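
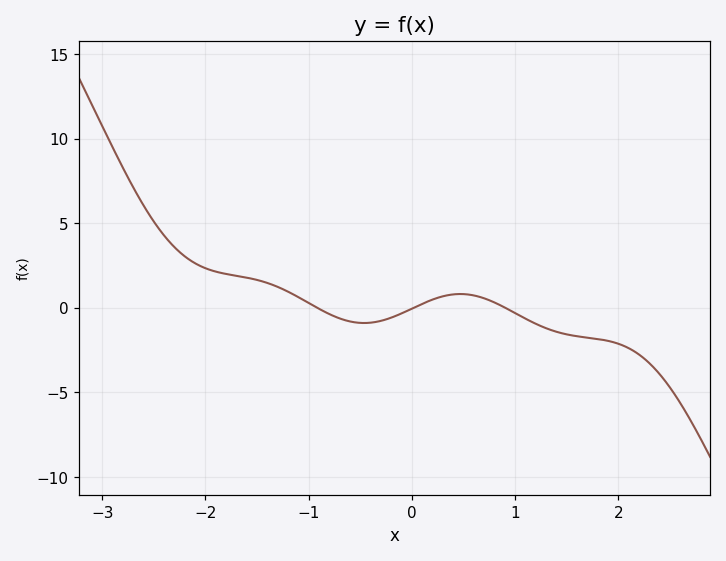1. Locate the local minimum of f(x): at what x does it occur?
-0.5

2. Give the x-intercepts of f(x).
-0.9, 0, 0.9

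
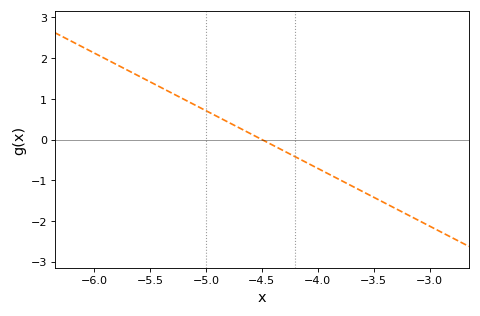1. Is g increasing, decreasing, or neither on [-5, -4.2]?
decreasing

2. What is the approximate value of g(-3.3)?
-1.7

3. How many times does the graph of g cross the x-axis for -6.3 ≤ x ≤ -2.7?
1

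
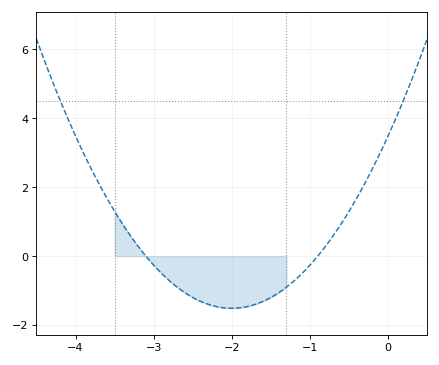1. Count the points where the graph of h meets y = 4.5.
2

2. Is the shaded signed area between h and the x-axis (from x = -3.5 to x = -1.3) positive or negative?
negative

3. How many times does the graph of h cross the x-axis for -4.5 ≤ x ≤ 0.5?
2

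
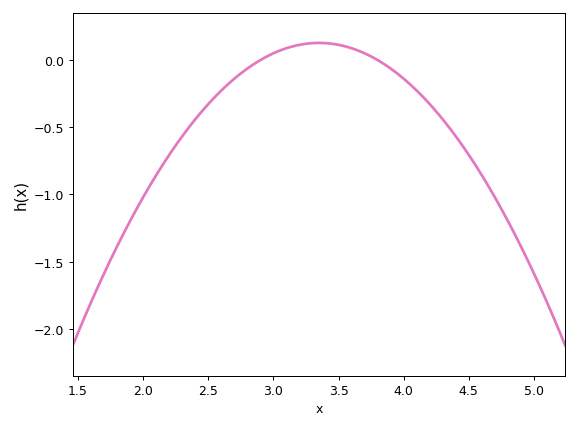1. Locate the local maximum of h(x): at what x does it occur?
3.4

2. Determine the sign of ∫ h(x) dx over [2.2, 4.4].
negative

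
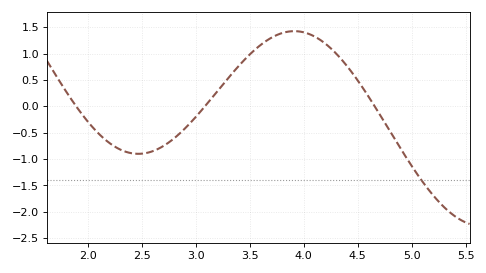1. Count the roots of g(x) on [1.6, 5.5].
3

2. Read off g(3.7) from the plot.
1.3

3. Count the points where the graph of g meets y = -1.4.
1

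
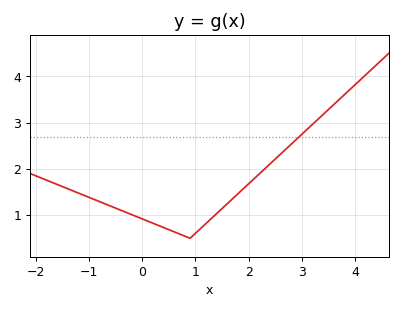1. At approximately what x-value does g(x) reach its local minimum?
0.9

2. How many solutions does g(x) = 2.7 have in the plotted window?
1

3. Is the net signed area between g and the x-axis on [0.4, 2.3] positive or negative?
positive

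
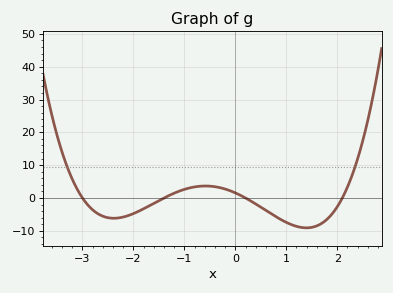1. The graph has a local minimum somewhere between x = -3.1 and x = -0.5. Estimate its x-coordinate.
-2.38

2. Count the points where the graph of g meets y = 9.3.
2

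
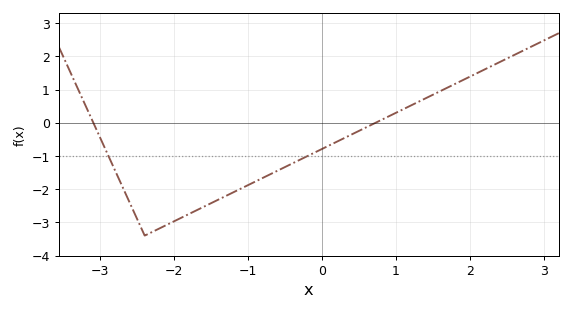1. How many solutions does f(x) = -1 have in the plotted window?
2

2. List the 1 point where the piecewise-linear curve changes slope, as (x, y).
(-2.4, -3.4)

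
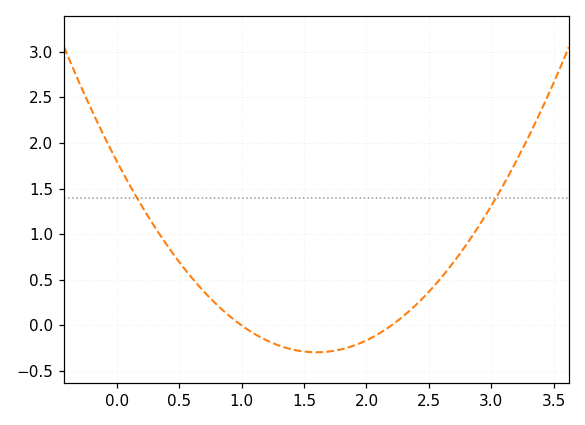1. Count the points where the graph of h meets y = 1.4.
2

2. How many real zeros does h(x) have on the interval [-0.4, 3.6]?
2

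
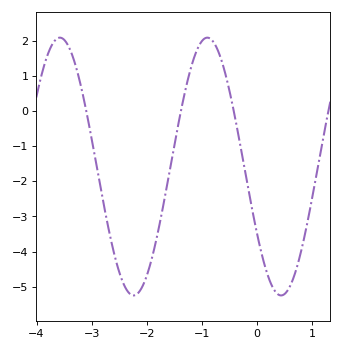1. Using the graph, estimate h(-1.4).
-0.143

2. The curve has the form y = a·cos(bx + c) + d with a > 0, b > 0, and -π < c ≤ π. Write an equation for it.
y = 3.67cos(2.35x + 2.12) - 1.58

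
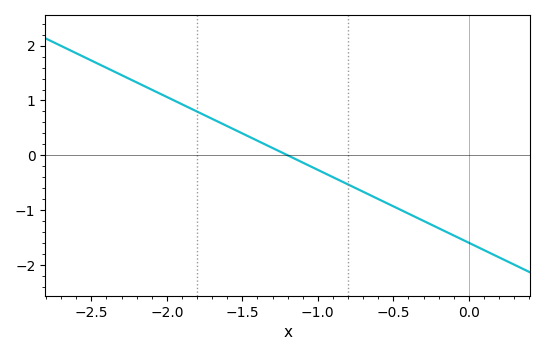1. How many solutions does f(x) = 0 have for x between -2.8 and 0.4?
1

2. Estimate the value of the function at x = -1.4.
0.266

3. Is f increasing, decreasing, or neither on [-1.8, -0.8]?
decreasing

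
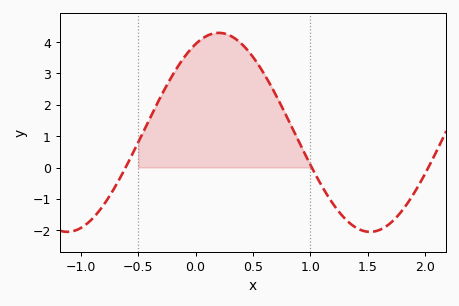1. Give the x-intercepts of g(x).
-0.6, 1, 2.05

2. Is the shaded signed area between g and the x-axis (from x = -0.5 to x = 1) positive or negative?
positive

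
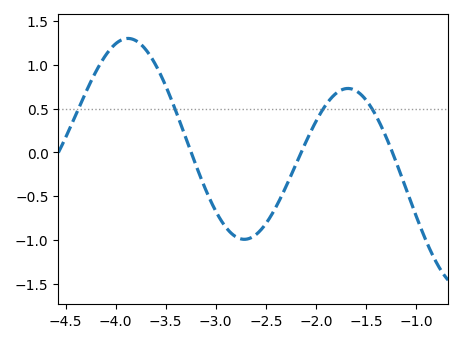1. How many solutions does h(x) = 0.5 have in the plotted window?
4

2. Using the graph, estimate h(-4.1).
1.11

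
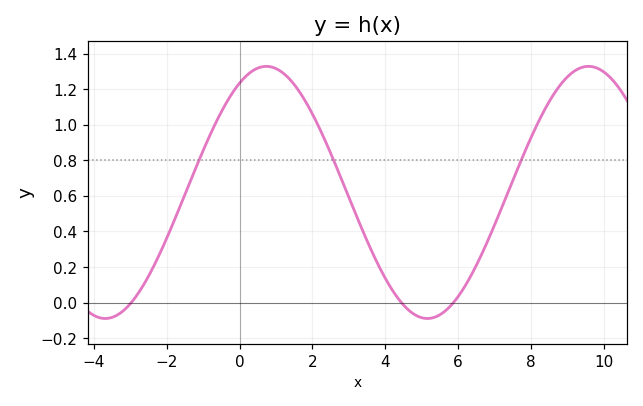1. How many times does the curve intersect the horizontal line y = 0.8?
3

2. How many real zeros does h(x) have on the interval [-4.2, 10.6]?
3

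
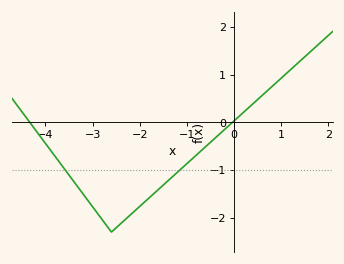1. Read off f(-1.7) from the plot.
-1.49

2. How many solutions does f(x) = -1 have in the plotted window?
2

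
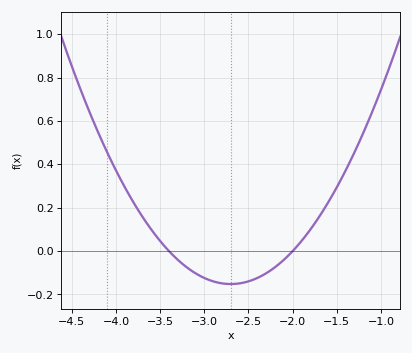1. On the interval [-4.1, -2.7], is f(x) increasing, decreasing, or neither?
decreasing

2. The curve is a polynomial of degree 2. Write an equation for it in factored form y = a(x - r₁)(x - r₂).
y = 0.31(x + 3.4)(x + 2)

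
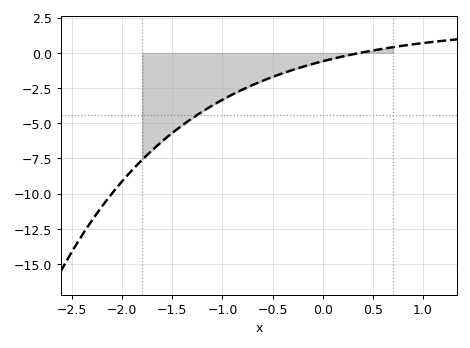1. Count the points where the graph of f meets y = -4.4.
1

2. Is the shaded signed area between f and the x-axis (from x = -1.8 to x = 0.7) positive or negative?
negative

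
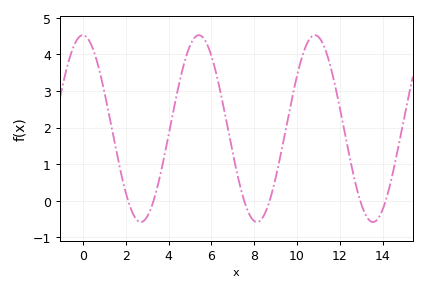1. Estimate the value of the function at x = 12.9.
0.1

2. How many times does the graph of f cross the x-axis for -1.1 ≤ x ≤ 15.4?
6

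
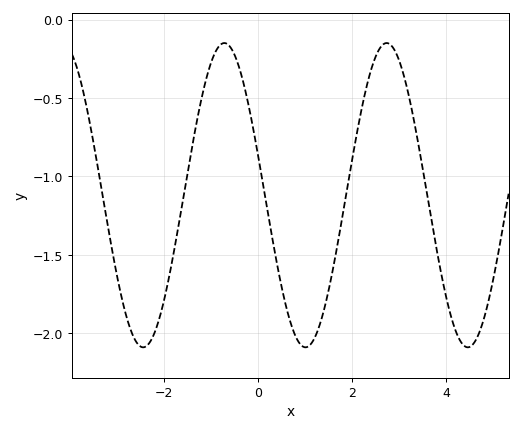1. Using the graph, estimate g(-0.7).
-0.15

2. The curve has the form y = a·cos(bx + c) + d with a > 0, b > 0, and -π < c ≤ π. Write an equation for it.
y = 0.97cos(1.82x + 1.3) - 1.12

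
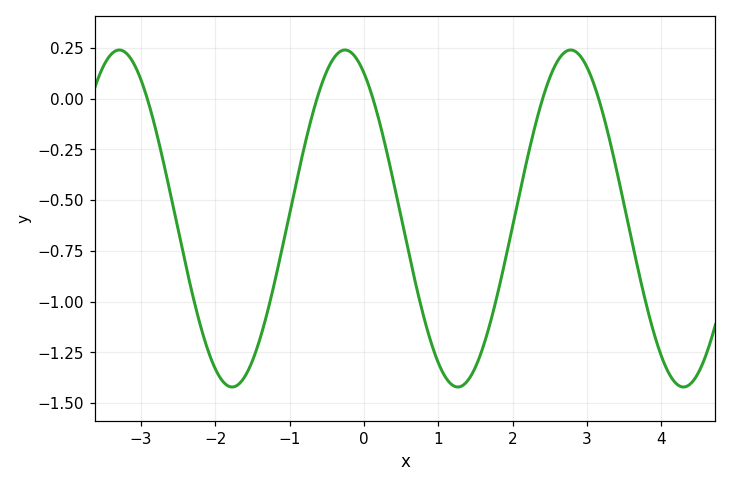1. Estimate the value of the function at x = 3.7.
-0.86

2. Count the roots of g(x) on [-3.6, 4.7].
5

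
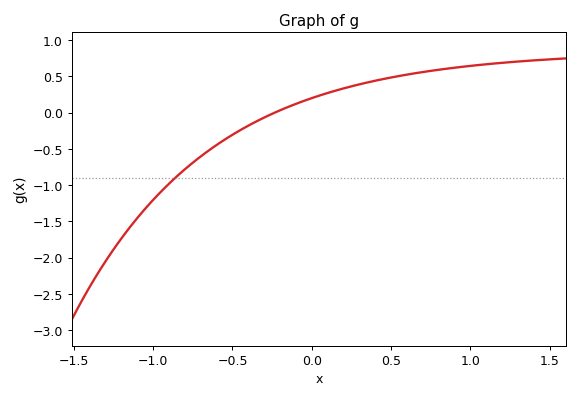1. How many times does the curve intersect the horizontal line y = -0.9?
1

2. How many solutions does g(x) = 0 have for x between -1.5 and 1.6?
1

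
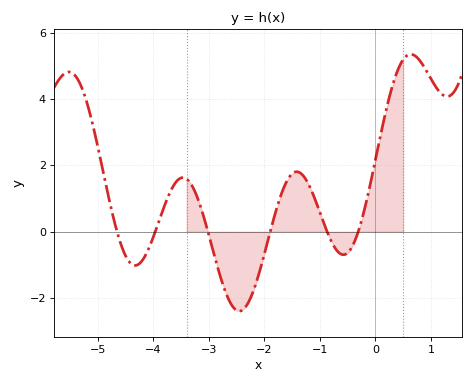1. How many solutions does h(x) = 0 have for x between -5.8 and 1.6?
6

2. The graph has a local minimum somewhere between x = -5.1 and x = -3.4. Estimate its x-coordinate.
-4.3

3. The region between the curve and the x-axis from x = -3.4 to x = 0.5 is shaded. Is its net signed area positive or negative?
positive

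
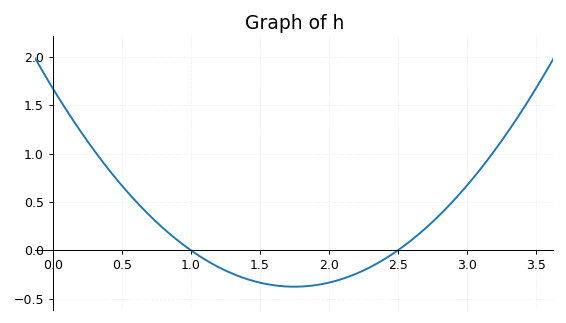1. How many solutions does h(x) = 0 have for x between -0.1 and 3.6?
2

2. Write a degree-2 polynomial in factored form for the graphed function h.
y = 0.67(x - 1)(x - 2.5)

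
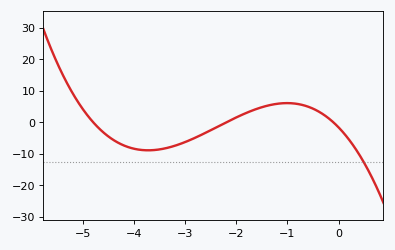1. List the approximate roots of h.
-4.8, -2.2, -0.1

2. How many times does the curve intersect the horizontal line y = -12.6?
1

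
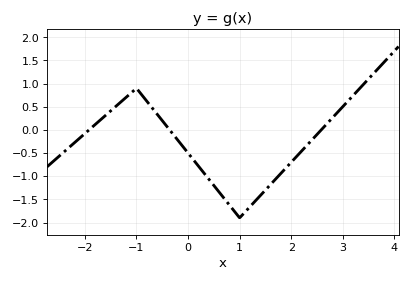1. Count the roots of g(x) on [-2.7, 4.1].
3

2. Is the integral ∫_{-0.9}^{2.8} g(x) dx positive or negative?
negative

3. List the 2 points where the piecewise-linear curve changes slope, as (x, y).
(-1, 0.9); (1, -1.9)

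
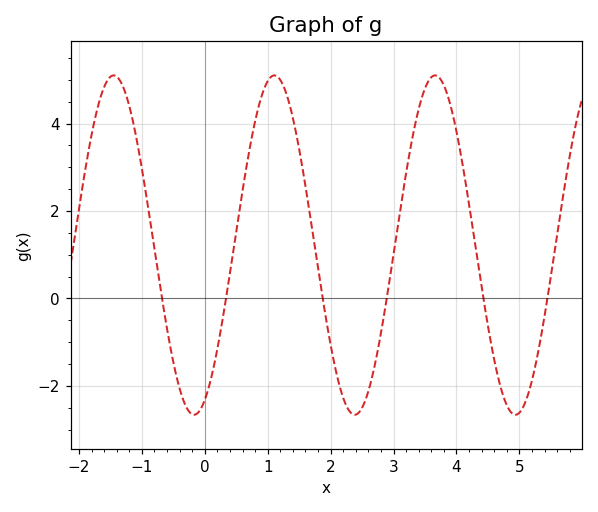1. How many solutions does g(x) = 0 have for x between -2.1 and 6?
6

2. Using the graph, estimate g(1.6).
2.57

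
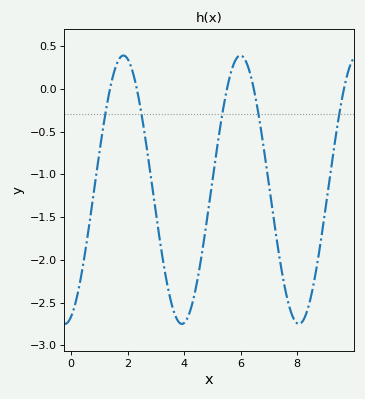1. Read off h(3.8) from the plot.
-2.72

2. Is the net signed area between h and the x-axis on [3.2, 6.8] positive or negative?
negative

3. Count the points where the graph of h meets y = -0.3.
5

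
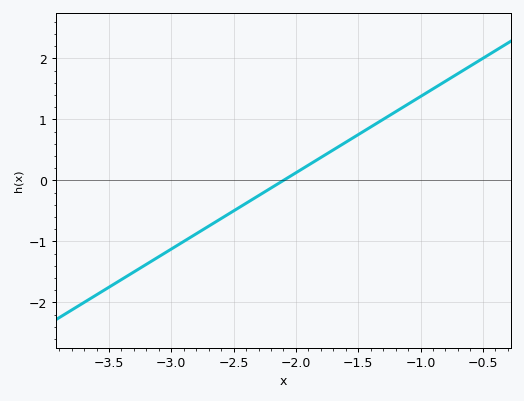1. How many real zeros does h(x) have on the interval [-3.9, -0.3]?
1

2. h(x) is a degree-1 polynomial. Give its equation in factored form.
y = 1.25(x + 2.1)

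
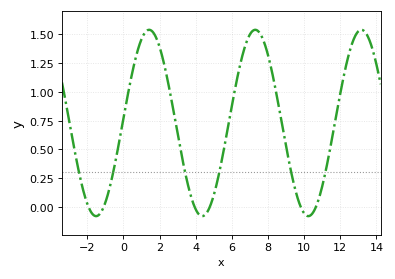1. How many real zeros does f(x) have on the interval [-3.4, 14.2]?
6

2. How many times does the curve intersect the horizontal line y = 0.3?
6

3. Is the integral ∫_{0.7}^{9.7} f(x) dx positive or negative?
positive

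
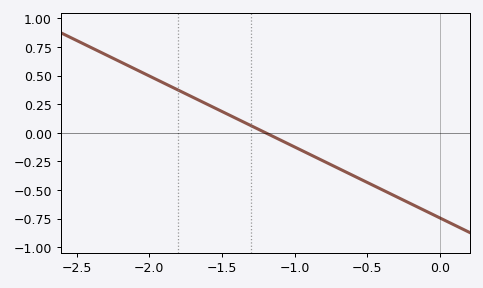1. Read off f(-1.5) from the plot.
0.18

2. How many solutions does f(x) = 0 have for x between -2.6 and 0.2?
1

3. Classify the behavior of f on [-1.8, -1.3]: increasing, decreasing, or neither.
decreasing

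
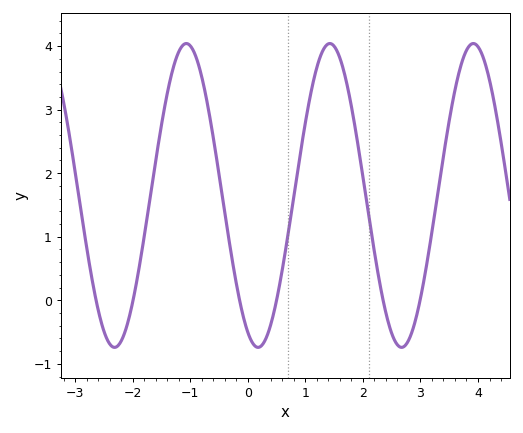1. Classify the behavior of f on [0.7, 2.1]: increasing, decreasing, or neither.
neither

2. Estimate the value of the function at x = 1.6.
3.81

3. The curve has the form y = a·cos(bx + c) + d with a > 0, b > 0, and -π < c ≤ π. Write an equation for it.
y = 2.39cos(2.52x + 2.69) + 1.65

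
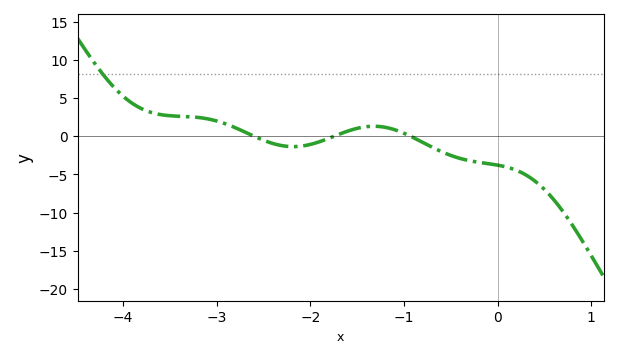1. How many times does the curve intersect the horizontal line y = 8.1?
1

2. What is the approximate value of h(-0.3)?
-3.2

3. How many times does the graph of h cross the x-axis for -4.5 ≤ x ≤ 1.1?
3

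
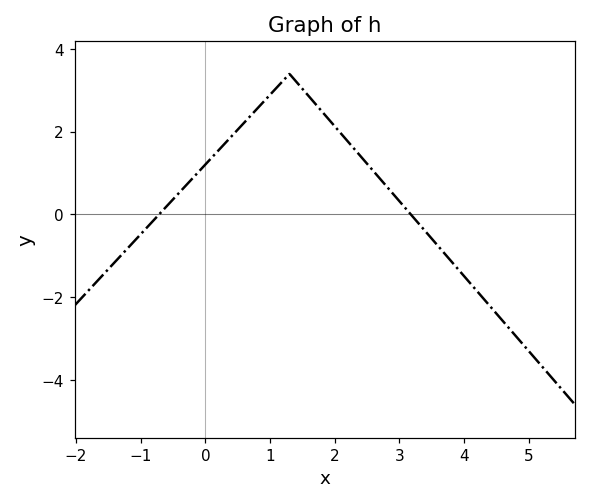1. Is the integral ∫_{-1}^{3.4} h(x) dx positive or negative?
positive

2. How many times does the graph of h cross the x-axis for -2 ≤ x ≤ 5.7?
2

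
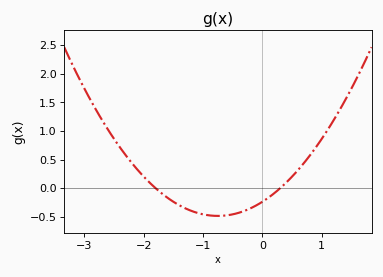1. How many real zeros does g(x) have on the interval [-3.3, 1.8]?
2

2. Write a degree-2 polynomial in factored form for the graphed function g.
y = 0.44(x + 1.8)(x - 0.3)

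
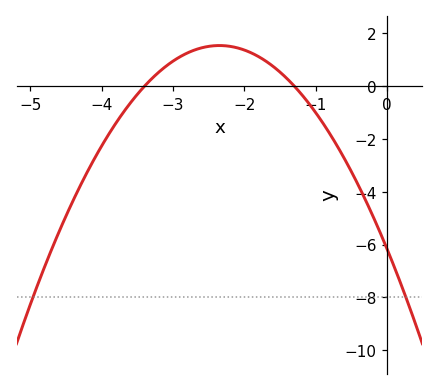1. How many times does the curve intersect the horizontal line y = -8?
2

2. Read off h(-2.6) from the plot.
1.4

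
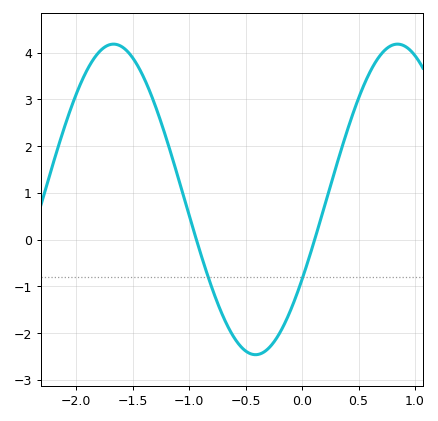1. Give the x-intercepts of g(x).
-0.936, 0.112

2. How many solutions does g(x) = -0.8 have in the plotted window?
2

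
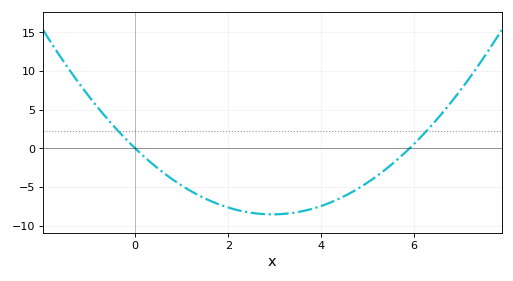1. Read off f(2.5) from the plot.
-8.5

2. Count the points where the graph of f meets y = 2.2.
2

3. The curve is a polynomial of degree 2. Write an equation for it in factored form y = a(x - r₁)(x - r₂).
y = 0.98(x - 0)(x - 5.9)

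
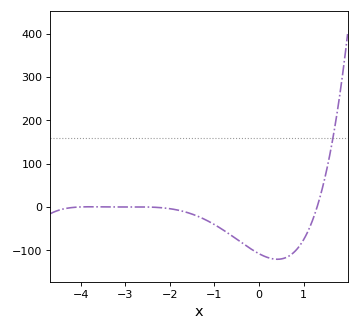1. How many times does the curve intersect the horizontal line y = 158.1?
1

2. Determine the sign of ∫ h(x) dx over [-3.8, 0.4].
negative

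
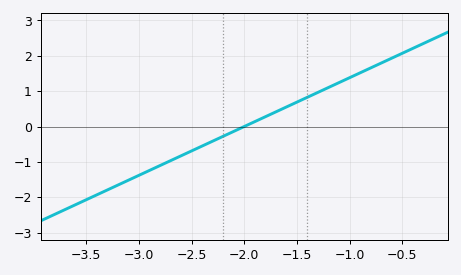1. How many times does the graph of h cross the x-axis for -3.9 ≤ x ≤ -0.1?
1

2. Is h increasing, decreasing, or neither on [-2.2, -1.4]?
increasing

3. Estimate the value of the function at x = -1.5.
0.69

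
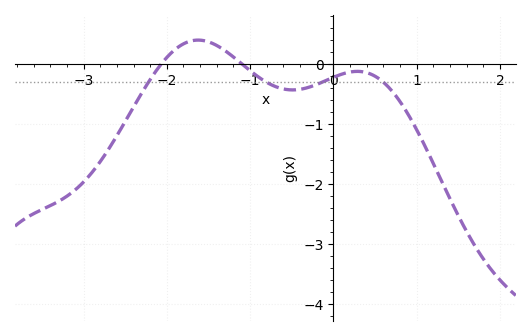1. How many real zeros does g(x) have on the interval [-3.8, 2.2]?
2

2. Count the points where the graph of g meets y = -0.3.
4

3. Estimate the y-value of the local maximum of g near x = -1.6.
0.4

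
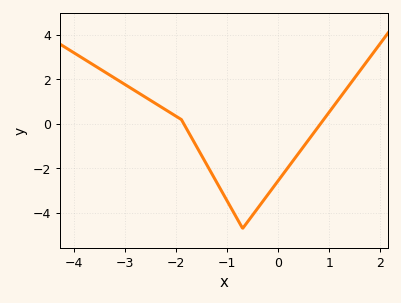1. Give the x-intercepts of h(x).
-1.85, 0.823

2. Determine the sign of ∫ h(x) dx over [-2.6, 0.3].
negative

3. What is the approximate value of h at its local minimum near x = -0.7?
-4.7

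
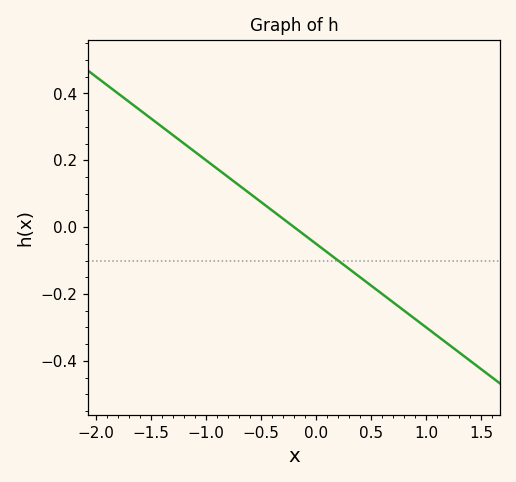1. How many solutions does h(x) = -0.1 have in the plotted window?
1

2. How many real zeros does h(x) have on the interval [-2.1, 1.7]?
1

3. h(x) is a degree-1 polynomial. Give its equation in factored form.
y = -0.25(x + 0.2)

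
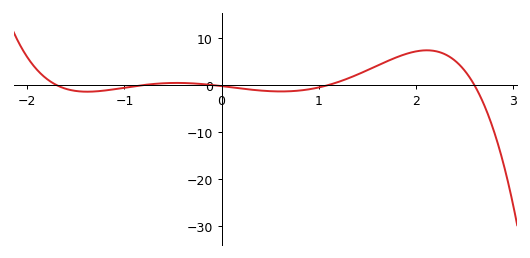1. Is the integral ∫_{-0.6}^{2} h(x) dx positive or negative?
positive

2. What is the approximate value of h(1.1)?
0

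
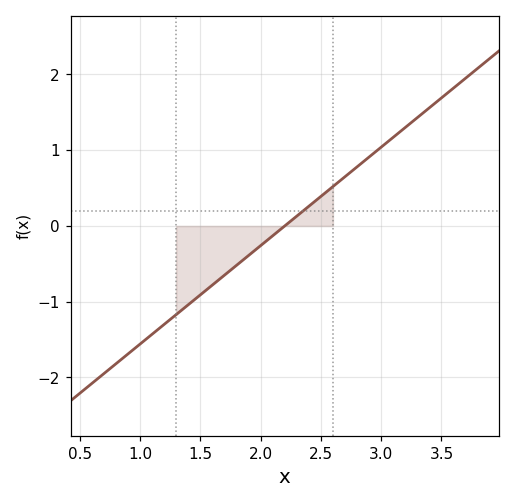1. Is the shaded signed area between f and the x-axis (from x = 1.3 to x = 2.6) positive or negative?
negative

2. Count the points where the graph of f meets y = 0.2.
1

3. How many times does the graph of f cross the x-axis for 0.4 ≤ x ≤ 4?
1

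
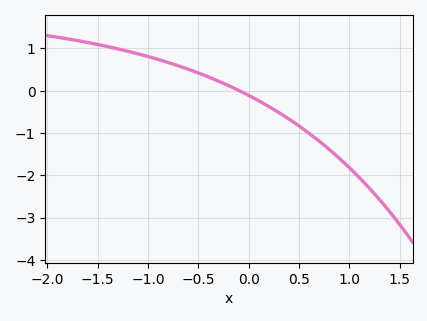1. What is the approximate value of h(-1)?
0.809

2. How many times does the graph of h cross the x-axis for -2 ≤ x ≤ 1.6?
1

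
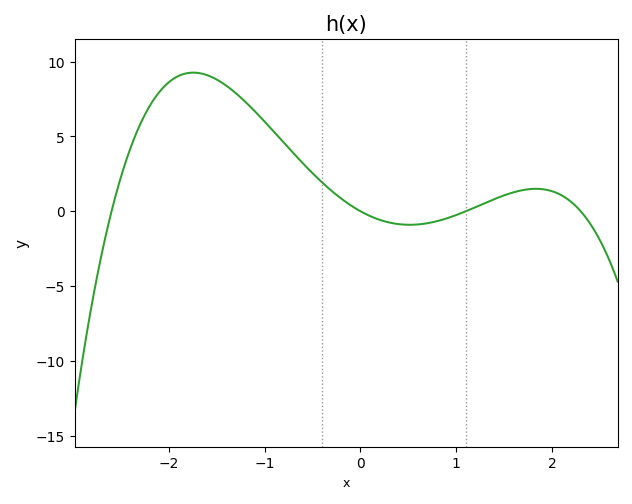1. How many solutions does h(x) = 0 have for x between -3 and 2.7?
4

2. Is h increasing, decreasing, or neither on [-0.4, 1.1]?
neither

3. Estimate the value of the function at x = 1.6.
1.5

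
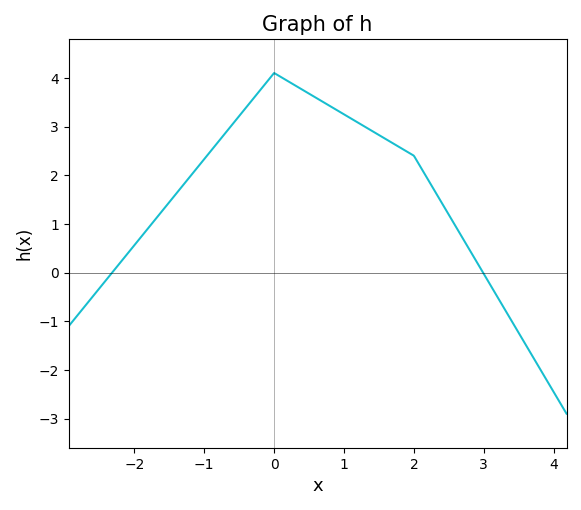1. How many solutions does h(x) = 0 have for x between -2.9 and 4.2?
2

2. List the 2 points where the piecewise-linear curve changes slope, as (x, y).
(0, 4.1); (2, 2.4)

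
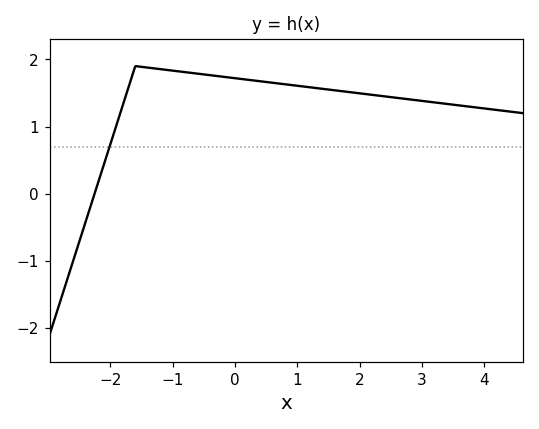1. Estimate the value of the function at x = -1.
1.8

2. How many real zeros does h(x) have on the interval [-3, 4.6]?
1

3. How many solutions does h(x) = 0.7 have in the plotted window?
1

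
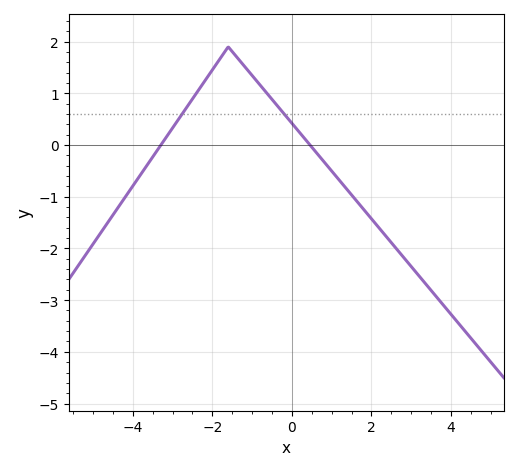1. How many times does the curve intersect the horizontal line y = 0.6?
2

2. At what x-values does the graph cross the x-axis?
-3.29, 0.457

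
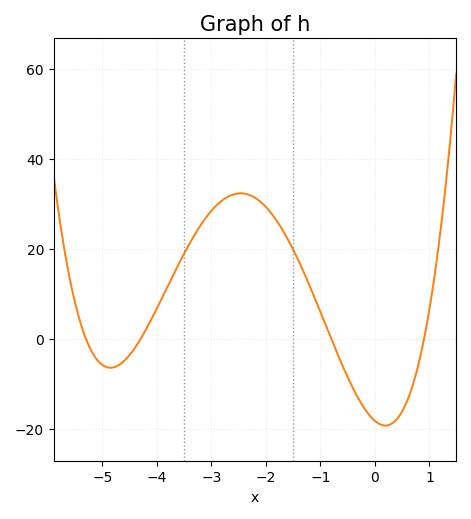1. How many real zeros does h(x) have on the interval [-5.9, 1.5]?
4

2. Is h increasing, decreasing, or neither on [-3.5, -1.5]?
neither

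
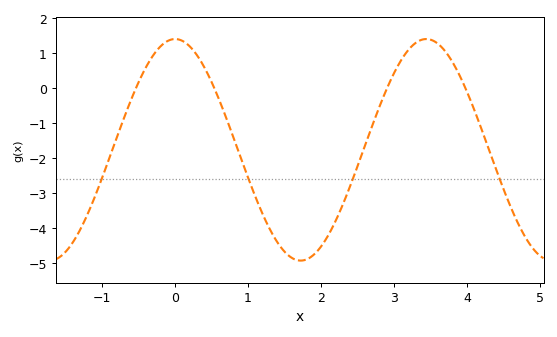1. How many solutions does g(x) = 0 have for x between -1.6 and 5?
4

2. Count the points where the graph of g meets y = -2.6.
4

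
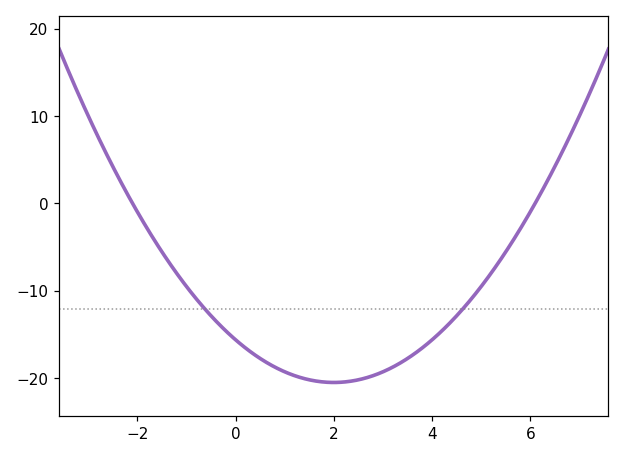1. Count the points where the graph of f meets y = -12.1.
2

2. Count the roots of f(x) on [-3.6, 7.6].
2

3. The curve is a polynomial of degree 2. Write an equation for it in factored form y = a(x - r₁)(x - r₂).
y = 1.22(x + 2.1)(x - 6.1)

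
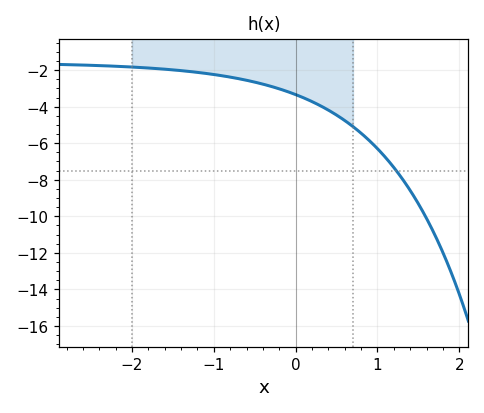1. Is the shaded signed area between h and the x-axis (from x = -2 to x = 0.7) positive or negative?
negative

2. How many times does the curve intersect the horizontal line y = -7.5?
1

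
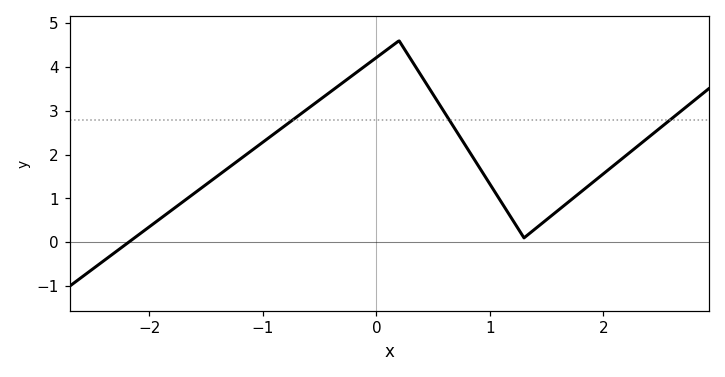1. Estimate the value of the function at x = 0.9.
1.74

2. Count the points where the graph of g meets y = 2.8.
3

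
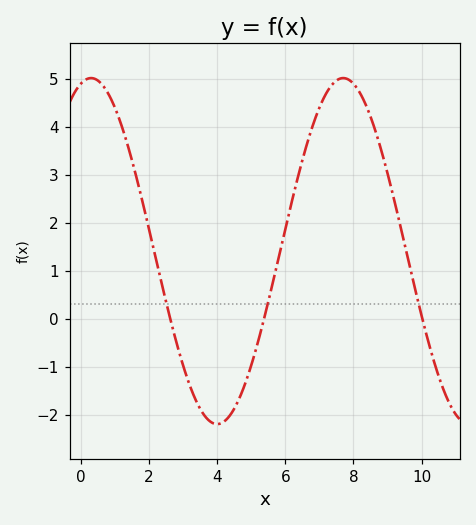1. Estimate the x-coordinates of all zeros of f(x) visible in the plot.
2.6, 5.4, 10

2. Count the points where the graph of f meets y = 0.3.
3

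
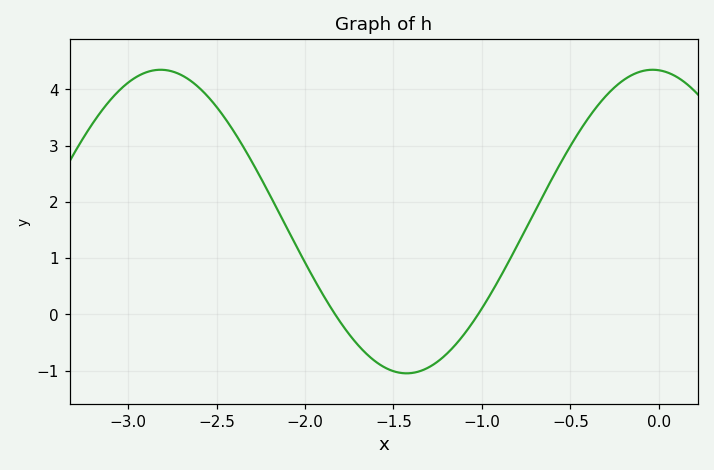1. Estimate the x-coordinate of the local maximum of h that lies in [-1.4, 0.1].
-0.035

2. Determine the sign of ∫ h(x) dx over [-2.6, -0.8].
positive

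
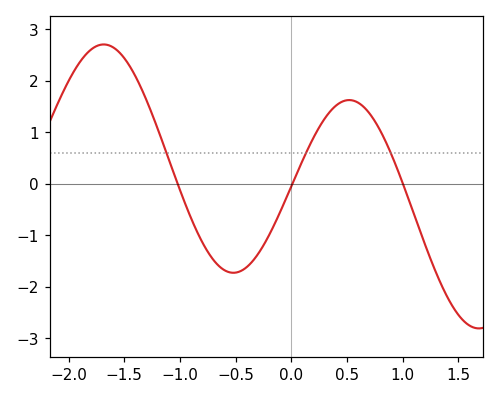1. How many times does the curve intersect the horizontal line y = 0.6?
3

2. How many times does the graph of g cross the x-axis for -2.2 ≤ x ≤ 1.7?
3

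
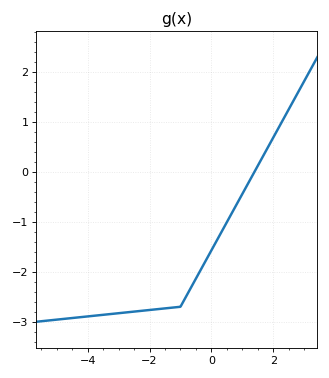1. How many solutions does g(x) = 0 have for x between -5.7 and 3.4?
1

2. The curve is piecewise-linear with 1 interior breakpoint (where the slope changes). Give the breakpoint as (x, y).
(-1, -2.7)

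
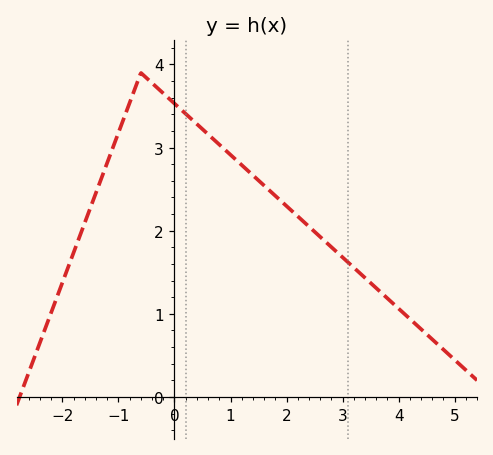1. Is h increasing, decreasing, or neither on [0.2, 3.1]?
decreasing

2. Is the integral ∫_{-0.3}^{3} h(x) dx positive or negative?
positive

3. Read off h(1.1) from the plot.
2.85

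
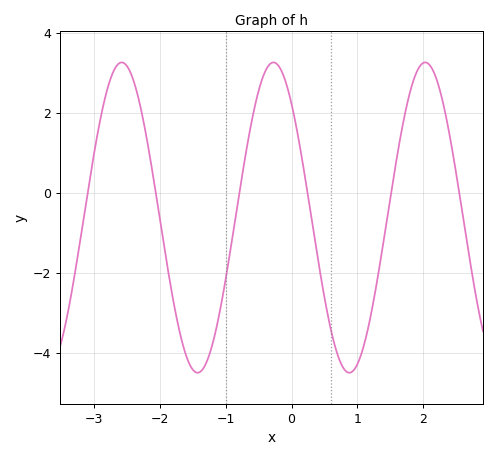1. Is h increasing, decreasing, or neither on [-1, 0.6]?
neither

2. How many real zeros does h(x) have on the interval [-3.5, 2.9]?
6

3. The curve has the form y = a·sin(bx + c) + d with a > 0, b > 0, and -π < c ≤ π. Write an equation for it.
y = 3.88sin(2.73x + 2.32) - 0.62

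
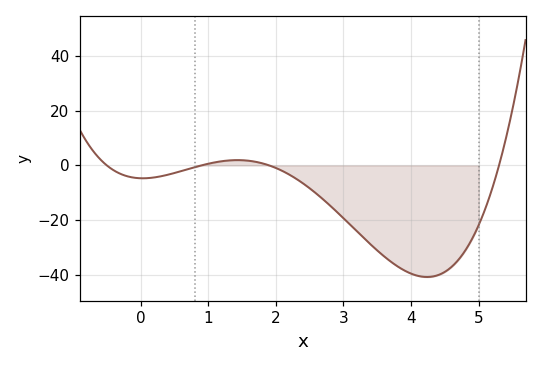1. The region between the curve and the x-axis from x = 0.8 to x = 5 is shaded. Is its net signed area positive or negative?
negative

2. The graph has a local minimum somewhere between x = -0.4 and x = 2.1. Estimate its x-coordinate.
0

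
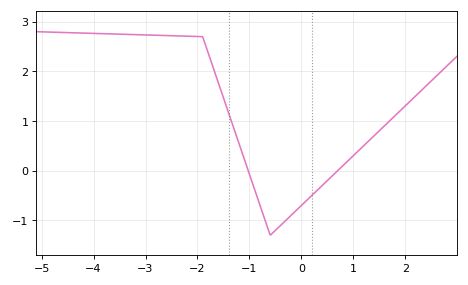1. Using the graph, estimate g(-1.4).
1.2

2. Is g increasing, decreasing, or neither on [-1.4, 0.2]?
neither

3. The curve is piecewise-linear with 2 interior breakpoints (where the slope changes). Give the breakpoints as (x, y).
(-1.9, 2.7); (-0.6, -1.3)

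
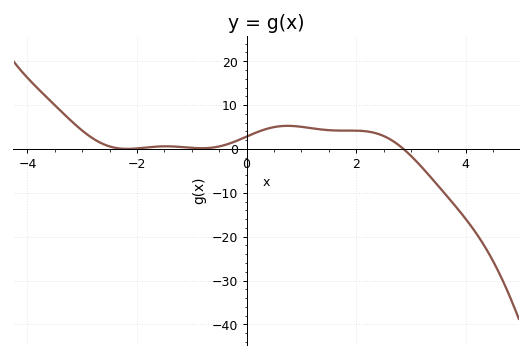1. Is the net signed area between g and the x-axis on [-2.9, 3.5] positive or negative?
positive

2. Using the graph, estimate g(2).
4.18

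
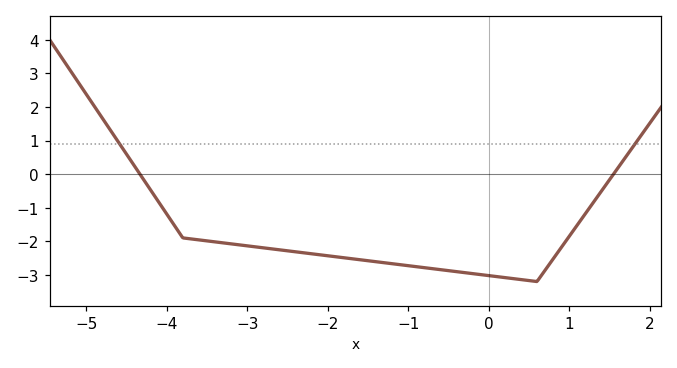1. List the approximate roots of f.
-4.4, 1.6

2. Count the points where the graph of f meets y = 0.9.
2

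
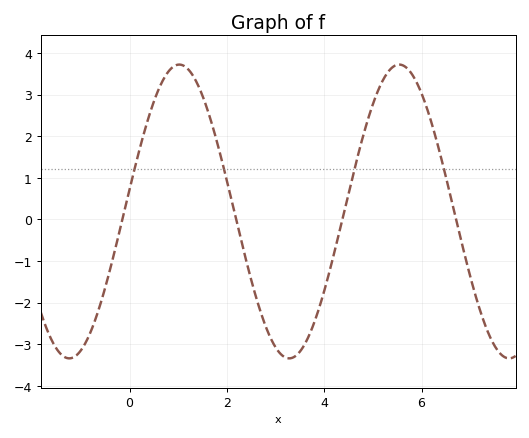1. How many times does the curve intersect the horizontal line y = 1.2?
4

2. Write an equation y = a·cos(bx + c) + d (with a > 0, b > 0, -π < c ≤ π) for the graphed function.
y = 3.53cos(1.39x - 1.42) + 0.19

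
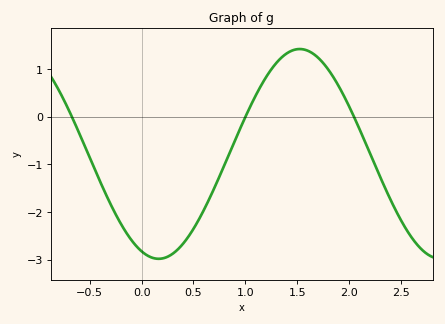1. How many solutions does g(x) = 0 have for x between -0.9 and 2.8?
3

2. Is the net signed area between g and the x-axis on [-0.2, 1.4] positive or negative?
negative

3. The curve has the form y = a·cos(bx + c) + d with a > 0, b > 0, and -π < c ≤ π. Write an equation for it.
y = 2.2cos(2.31x + 2.76) - 0.78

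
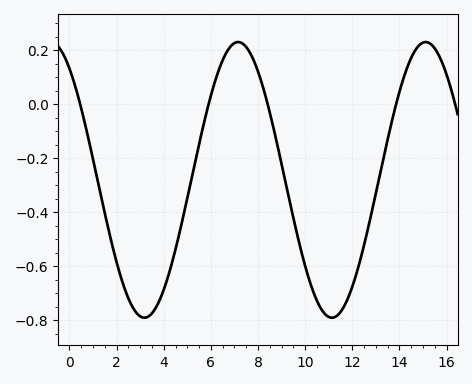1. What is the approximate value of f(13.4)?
-0.169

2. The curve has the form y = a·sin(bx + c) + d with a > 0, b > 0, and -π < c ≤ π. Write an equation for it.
y = 0.51sin(0.79x + 2.2) - 0.28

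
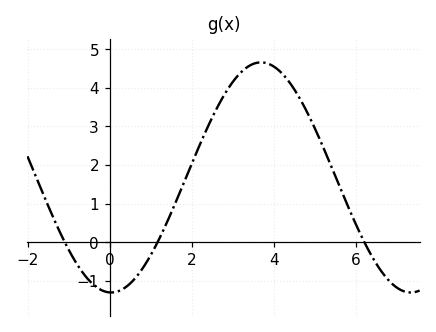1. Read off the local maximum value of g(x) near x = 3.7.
4.66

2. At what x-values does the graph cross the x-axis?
-1.09, 1.17, 6.21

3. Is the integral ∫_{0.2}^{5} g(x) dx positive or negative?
positive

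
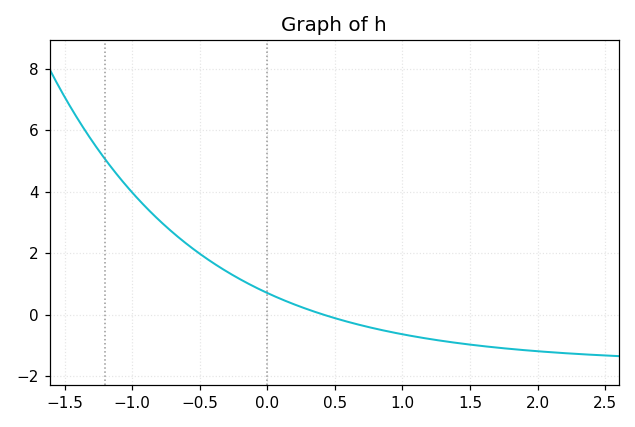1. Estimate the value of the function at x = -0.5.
1.98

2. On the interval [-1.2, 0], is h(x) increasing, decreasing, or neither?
decreasing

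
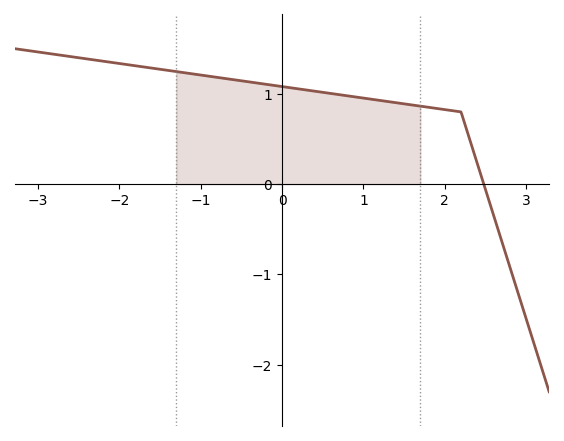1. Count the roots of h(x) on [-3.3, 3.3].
1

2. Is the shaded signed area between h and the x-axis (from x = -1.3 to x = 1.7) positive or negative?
positive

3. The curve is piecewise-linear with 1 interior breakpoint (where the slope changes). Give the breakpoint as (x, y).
(2.2, 0.8)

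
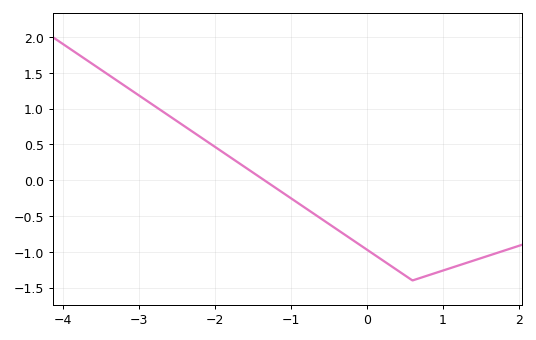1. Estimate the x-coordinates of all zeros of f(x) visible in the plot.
-1.35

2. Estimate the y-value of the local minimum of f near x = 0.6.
-1.4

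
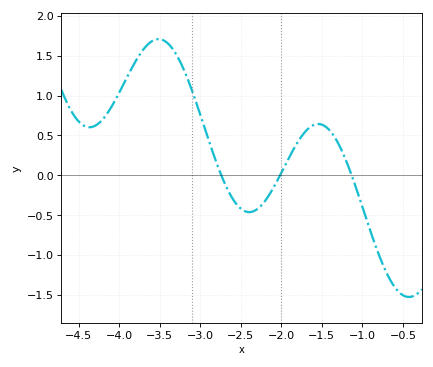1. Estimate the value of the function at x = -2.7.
-0.1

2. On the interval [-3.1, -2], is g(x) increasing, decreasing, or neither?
neither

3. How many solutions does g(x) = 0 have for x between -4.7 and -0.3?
3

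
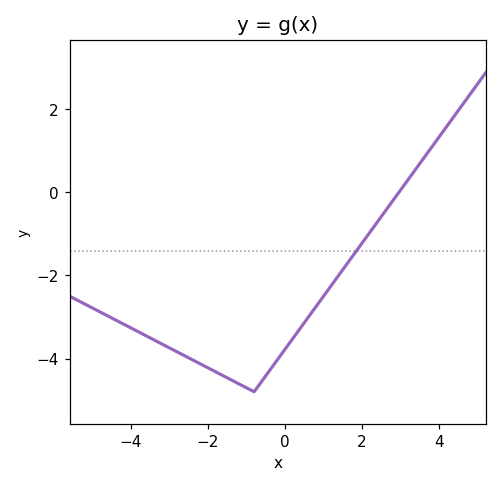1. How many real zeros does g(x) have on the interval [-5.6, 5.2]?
1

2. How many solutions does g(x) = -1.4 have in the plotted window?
1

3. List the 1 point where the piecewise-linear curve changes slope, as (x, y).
(-0.8, -4.8)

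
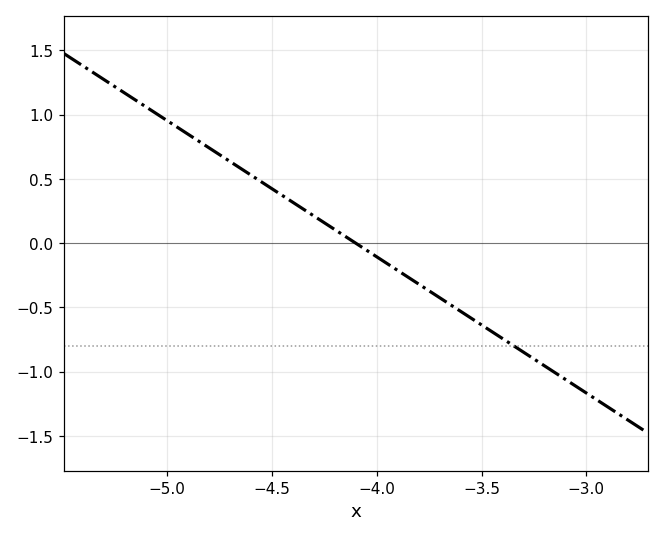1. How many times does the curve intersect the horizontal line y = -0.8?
1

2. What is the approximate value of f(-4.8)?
0.742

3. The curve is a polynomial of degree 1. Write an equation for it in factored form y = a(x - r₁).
y = -1.06(x + 4.1)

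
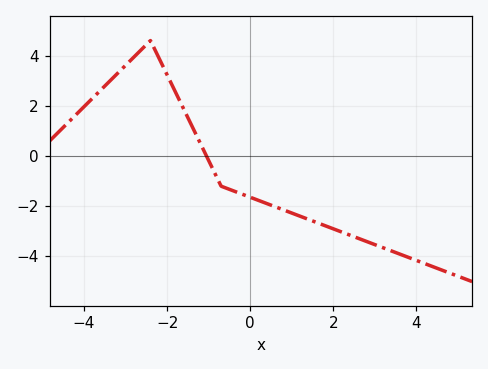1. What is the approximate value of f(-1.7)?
2.2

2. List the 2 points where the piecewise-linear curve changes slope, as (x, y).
(-2.4, 4.6); (-0.7, -1.2)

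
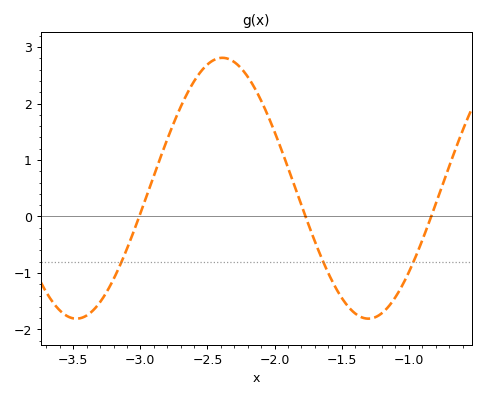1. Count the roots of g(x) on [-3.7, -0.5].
3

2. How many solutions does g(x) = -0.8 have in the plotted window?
3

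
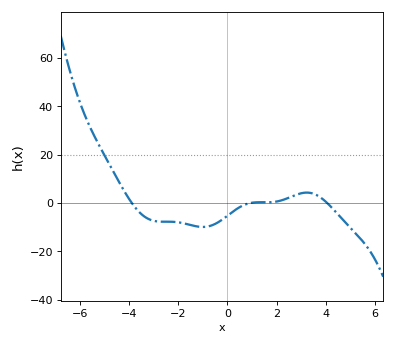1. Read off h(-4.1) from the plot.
4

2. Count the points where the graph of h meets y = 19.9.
1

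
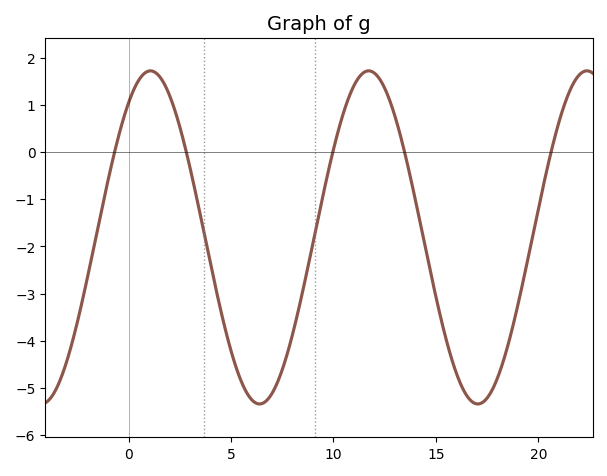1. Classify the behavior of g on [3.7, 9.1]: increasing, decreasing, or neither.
neither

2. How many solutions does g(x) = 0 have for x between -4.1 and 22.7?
5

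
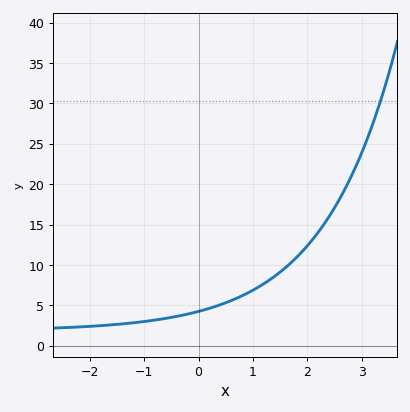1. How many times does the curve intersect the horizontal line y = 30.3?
1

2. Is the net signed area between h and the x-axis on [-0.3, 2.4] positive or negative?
positive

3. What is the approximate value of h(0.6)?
5.58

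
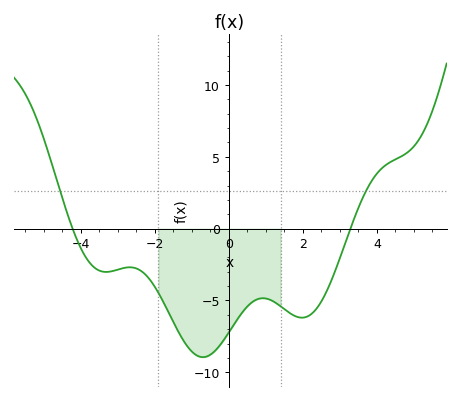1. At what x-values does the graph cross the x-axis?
-4.2, 3.2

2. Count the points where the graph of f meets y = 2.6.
2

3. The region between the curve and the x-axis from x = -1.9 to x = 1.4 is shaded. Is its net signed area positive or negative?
negative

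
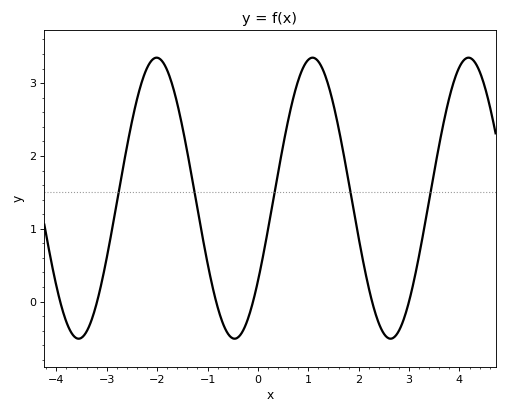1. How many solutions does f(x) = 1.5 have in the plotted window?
5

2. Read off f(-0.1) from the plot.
-0.008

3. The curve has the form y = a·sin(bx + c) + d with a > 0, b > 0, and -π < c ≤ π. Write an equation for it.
y = 1.93sin(2.03x - 0.63) + 1.42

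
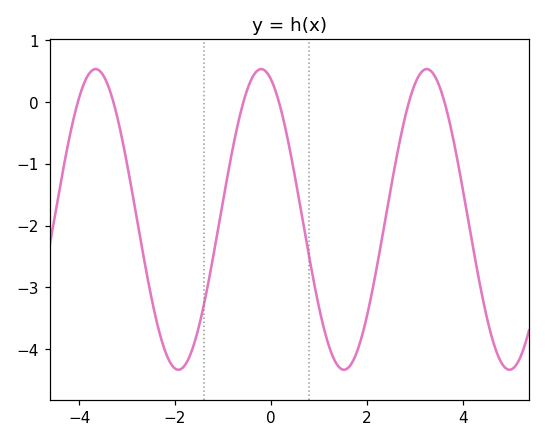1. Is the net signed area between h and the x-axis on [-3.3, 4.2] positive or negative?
negative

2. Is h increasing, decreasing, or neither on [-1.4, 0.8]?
neither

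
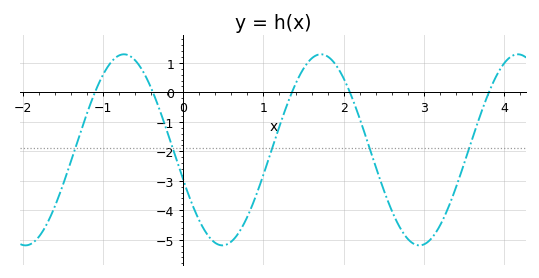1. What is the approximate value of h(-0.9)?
1.02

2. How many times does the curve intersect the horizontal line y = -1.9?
5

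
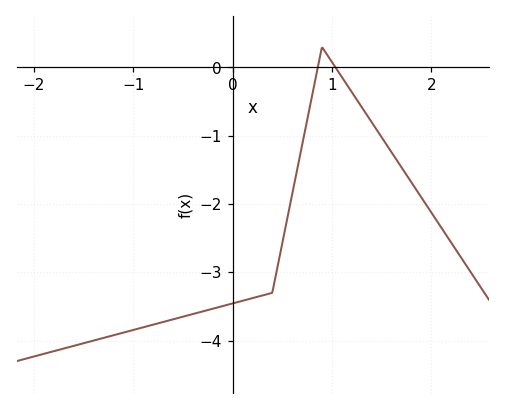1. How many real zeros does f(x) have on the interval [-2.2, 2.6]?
2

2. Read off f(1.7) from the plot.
-1.5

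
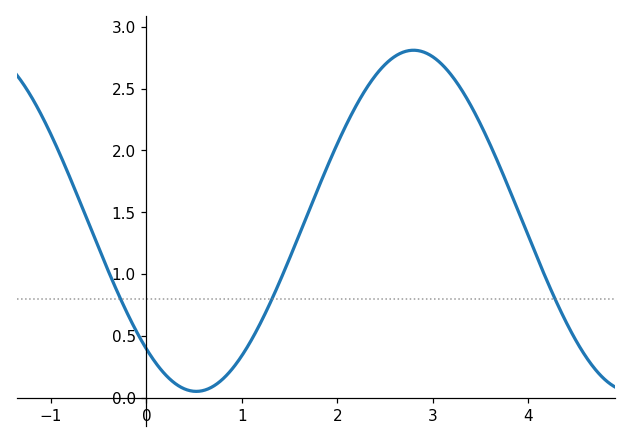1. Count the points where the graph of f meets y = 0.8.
3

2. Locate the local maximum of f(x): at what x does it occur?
2.8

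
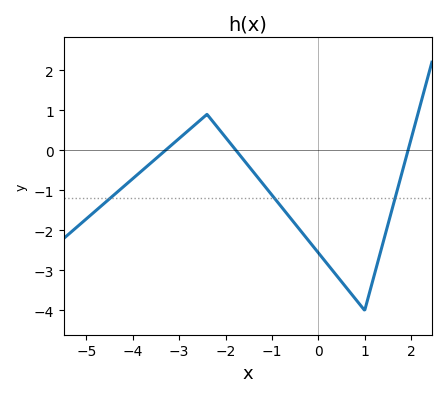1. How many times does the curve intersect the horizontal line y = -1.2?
3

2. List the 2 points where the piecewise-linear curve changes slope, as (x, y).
(-2.4, 0.9); (1, -4)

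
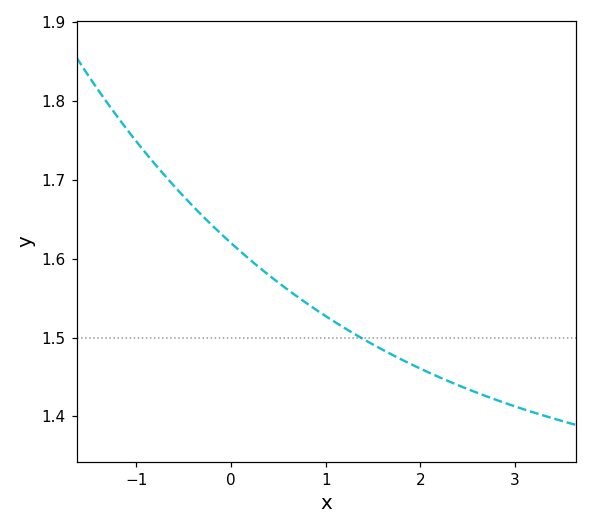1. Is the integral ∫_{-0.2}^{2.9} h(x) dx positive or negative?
positive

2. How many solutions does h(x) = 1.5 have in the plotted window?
1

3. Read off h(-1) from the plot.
1.75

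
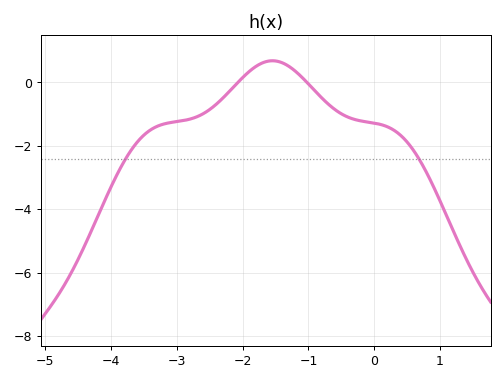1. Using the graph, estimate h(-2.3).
-0.4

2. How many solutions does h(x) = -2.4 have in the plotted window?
2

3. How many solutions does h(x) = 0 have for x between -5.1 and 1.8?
2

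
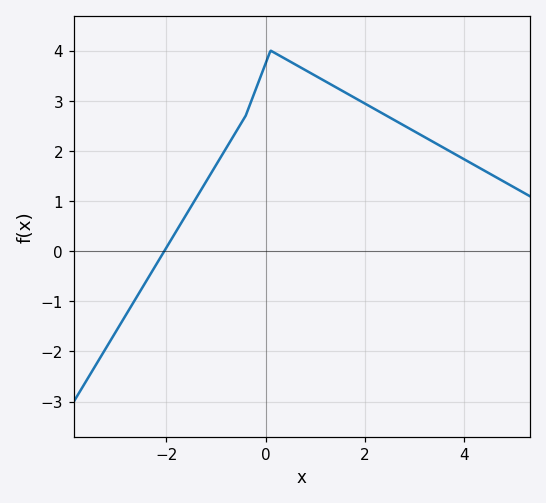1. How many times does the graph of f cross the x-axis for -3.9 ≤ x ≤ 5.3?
1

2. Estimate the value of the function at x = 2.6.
2.6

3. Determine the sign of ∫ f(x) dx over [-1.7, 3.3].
positive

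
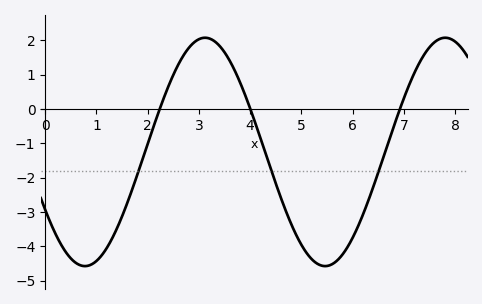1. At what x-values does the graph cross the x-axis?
2.2, 4, 7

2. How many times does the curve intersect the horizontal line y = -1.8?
3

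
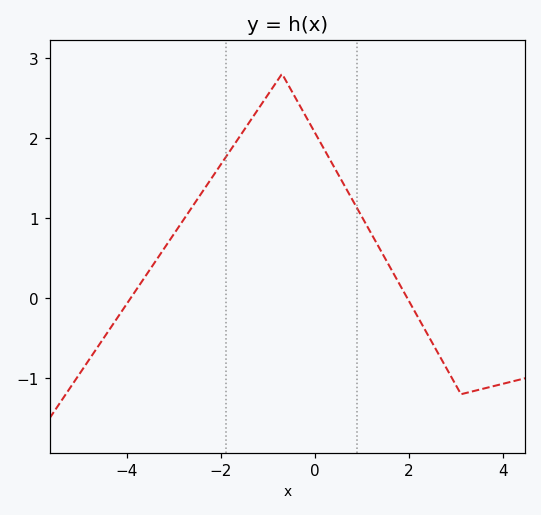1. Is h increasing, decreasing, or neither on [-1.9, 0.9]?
neither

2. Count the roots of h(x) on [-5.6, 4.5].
2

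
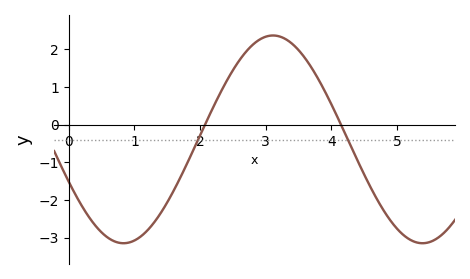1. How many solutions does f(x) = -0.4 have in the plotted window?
2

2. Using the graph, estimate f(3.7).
1.5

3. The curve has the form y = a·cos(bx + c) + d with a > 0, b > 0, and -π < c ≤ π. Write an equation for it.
y = 2.76cos(1.38x + 1.99) - 0.39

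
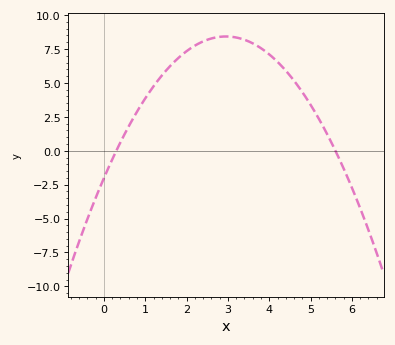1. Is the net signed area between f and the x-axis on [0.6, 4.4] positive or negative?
positive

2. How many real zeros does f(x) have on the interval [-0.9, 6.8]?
2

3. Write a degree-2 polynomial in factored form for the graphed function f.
y = -1.2(x - 0.3)(x - 5.6)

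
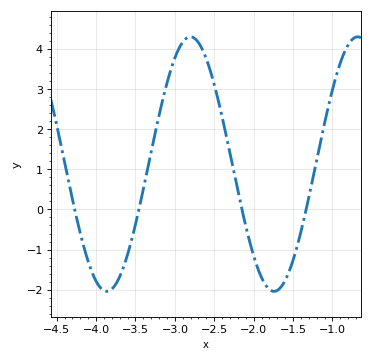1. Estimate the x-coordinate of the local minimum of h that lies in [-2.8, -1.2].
-1.74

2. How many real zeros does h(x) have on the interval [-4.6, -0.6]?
4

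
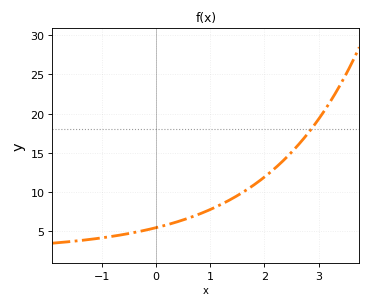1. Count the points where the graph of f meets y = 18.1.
1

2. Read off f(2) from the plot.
11.9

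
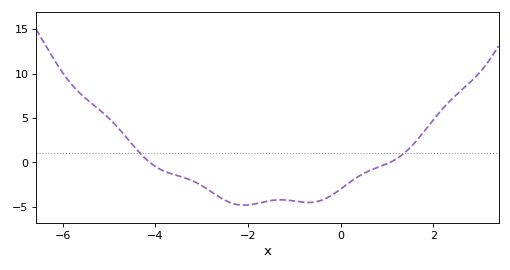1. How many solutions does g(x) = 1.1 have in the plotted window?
2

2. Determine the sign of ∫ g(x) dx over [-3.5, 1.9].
negative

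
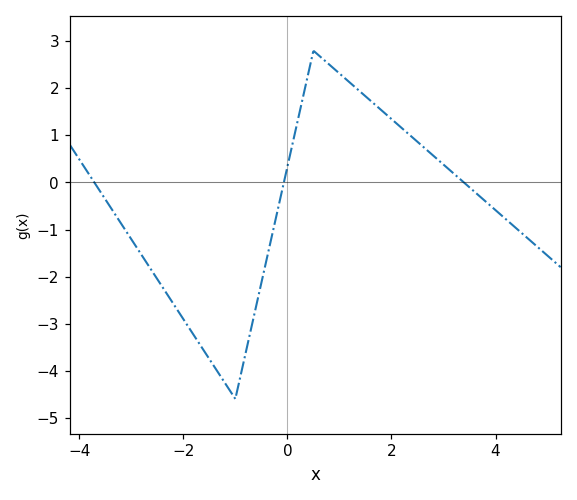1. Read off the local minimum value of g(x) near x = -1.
-4.6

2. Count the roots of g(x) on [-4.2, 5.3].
3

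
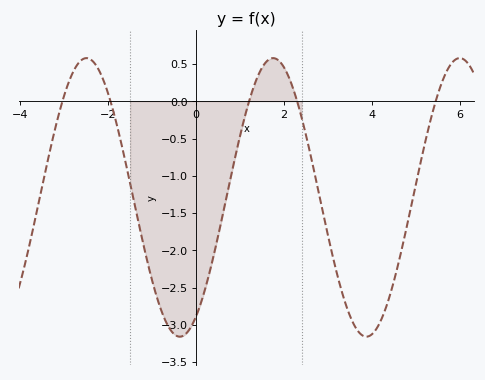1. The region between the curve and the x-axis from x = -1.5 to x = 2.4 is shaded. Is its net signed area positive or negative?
negative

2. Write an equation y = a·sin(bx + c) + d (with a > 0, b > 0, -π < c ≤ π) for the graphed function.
y = 1.87sin(1.48x - 1.02) - 1.29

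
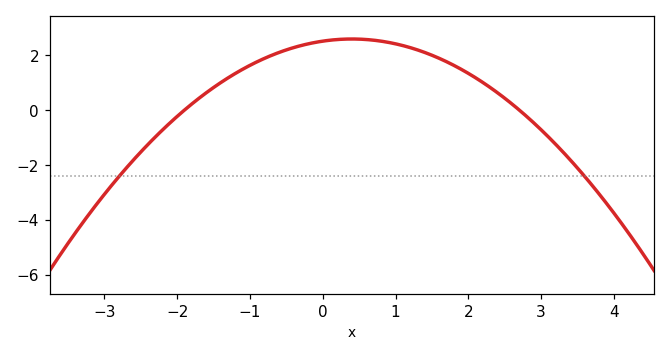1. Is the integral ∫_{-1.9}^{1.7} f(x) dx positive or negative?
positive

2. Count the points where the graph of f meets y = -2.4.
2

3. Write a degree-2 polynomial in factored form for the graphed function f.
y = -0.49(x + 1.9)(x - 2.7)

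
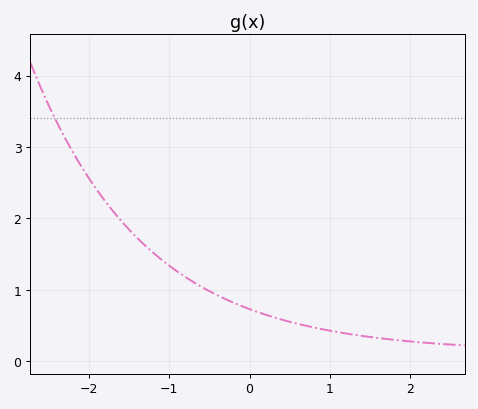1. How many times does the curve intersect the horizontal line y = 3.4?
1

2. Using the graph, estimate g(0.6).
0.5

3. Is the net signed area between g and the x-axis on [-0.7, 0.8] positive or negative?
positive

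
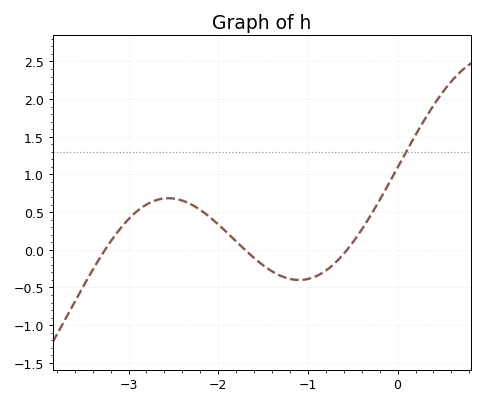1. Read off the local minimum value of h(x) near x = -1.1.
-0.4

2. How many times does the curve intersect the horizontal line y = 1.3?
1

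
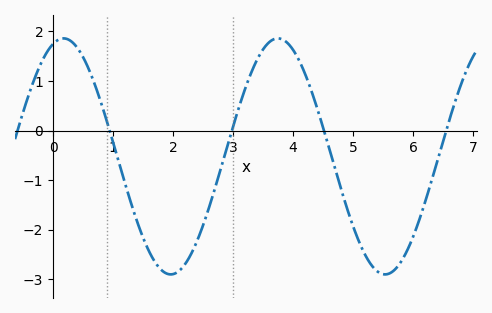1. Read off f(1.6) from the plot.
-2.44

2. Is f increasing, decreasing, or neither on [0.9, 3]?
neither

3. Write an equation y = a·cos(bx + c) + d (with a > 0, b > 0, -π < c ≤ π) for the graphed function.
y = 2.38cos(1.76x - 0.31) - 0.52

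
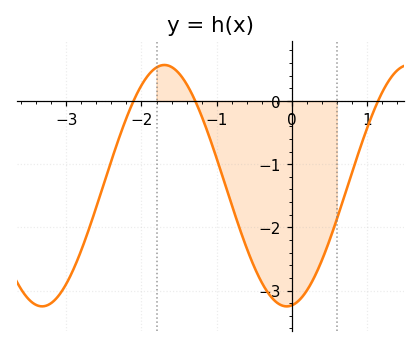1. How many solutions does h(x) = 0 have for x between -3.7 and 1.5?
3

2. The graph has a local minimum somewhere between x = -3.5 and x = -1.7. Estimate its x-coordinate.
-3.3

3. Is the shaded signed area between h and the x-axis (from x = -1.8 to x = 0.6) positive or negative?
negative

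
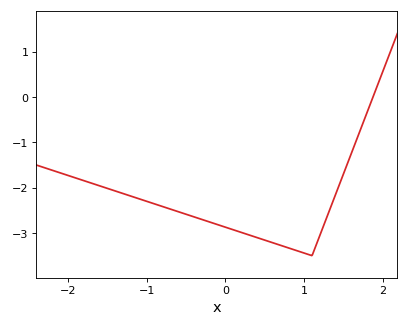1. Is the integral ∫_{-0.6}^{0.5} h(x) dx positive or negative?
negative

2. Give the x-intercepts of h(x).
1.87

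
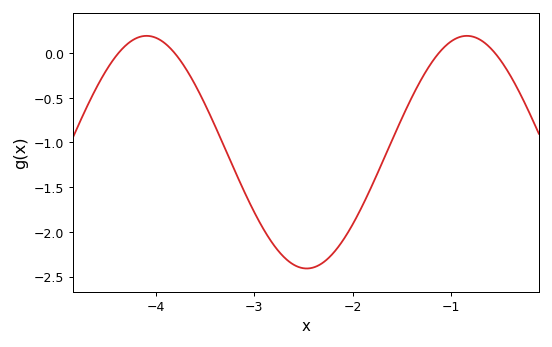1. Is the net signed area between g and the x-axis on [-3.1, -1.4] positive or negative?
negative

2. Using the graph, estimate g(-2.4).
-2.4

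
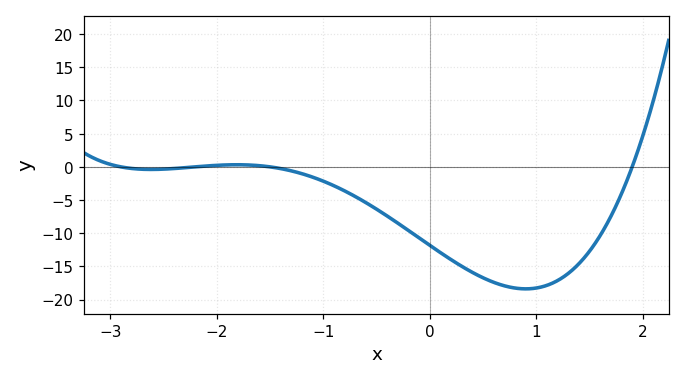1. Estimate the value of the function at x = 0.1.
-12.9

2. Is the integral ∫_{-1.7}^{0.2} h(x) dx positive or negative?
negative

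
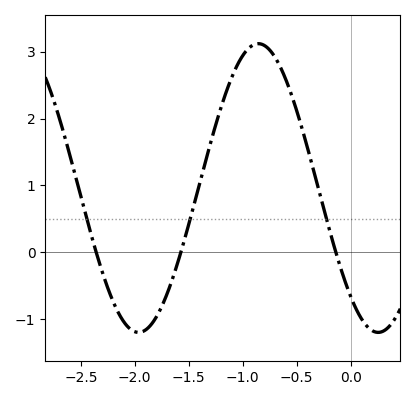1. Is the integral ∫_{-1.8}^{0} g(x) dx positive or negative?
positive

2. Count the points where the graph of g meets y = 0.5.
3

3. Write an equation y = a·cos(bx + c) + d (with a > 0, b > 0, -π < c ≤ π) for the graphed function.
y = 2.16cos(2.8x + 2.4) + 0.96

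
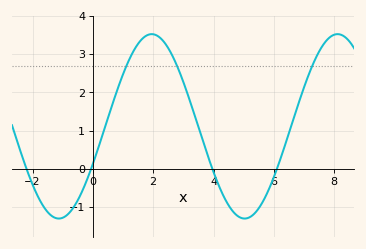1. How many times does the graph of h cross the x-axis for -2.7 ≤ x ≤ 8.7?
4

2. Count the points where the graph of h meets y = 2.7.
3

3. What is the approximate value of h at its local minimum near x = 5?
-1.3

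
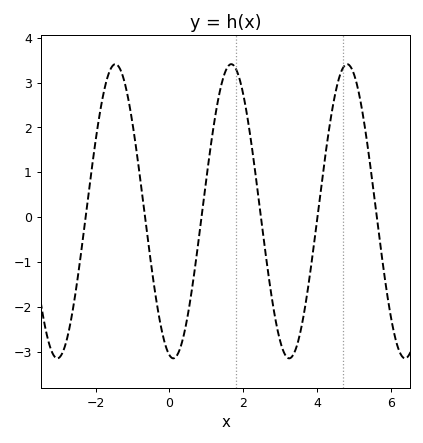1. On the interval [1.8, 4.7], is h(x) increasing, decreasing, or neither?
neither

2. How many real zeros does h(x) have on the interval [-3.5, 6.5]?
6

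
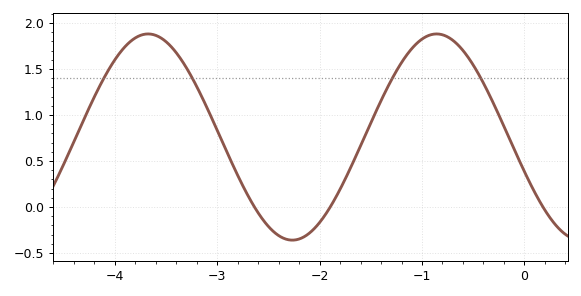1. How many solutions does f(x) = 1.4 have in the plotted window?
4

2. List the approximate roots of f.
-2.64, -1.9, 0.182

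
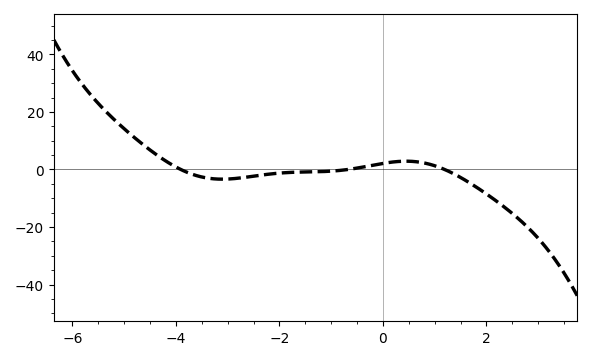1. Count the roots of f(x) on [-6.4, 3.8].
3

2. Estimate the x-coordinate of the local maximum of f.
0.448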